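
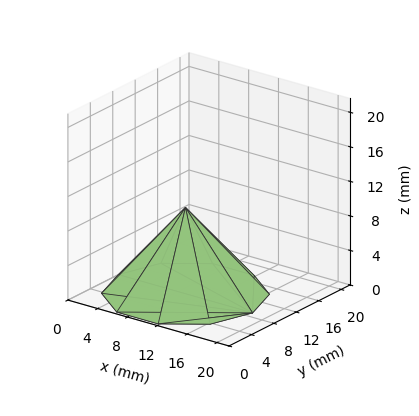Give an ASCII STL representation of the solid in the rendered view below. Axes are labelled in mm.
Reading the render: the shape is a regular 10-sided pyramid, base circumscribed radius ≈ 9 mm, apex at z ≈ 10 mm (dimensions read to the nearest mm from the axis ticks). For the STL, each face is triangulated and given an outward normal.

solid part
  facet normal 0.0000 0.0000 -1.0000
    outer loop
      vertex 11.78 17.56 0.00
      vertex 16.28 14.29 0.00
      vertex 18.00 9.00 0.00
    endloop
  endfacet
  facet normal 0.0000 0.0000 -1.0000
    outer loop
      vertex 6.22 17.56 0.00
      vertex 11.78 17.56 0.00
      vertex 18.00 9.00 0.00
    endloop
  endfacet
  facet normal 0.0000 0.0000 -1.0000
    outer loop
      vertex 1.72 14.29 0.00
      vertex 6.22 17.56 0.00
      vertex 18.00 9.00 0.00
    endloop
  endfacet
  facet normal 0.0000 0.0000 -1.0000
    outer loop
      vertex 0.00 9.00 0.00
      vertex 1.72 14.29 0.00
      vertex 18.00 9.00 0.00
    endloop
  endfacet
  facet normal 0.0000 0.0000 -1.0000
    outer loop
      vertex 1.72 3.71 0.00
      vertex 0.00 9.00 0.00
      vertex 18.00 9.00 0.00
    endloop
  endfacet
  facet normal 0.0000 0.0000 -1.0000
    outer loop
      vertex 6.22 0.44 0.00
      vertex 1.72 3.71 0.00
      vertex 18.00 9.00 0.00
    endloop
  endfacet
  facet normal 0.0000 0.0000 -1.0000
    outer loop
      vertex 11.78 0.44 0.00
      vertex 6.22 0.44 0.00
      vertex 18.00 9.00 0.00
    endloop
  endfacet
  facet normal 0.0000 0.0000 -1.0000
    outer loop
      vertex 16.28 3.71 0.00
      vertex 11.78 0.44 0.00
      vertex 18.00 9.00 0.00
    endloop
  endfacet
  facet normal 0.7225 0.2349 0.6502
    outer loop
      vertex 18.00 9.00 0.00
      vertex 16.28 14.29 0.00
      vertex 9.00 9.00 10.00
    endloop
  endfacet
  facet normal 0.4466 0.6146 0.6502
    outer loop
      vertex 16.28 14.29 0.00
      vertex 11.78 17.56 0.00
      vertex 9.00 9.00 10.00
    endloop
  endfacet
  facet normal 0.0000 0.7597 0.6503
    outer loop
      vertex 11.78 17.56 0.00
      vertex 6.22 17.56 0.00
      vertex 9.00 9.00 10.00
    endloop
  endfacet
  facet normal -0.4466 0.6146 0.6502
    outer loop
      vertex 6.22 17.56 0.00
      vertex 1.72 14.29 0.00
      vertex 9.00 9.00 10.00
    endloop
  endfacet
  facet normal -0.7225 0.2349 0.6502
    outer loop
      vertex 1.72 14.29 0.00
      vertex 0.00 9.00 0.00
      vertex 9.00 9.00 10.00
    endloop
  endfacet
  facet normal -0.7225 -0.2349 0.6502
    outer loop
      vertex 0.00 9.00 0.00
      vertex 1.72 3.71 0.00
      vertex 9.00 9.00 10.00
    endloop
  endfacet
  facet normal -0.4466 -0.6146 0.6502
    outer loop
      vertex 1.72 3.71 0.00
      vertex 6.22 0.44 0.00
      vertex 9.00 9.00 10.00
    endloop
  endfacet
  facet normal 0.0000 -0.7597 0.6503
    outer loop
      vertex 6.22 0.44 0.00
      vertex 11.78 0.44 0.00
      vertex 9.00 9.00 10.00
    endloop
  endfacet
  facet normal 0.4466 -0.6146 0.6502
    outer loop
      vertex 11.78 0.44 0.00
      vertex 16.28 3.71 0.00
      vertex 9.00 9.00 10.00
    endloop
  endfacet
  facet normal 0.7225 -0.2349 0.6502
    outer loop
      vertex 16.28 3.71 0.00
      vertex 18.00 9.00 0.00
      vertex 9.00 9.00 10.00
    endloop
  endfacet
endsolid part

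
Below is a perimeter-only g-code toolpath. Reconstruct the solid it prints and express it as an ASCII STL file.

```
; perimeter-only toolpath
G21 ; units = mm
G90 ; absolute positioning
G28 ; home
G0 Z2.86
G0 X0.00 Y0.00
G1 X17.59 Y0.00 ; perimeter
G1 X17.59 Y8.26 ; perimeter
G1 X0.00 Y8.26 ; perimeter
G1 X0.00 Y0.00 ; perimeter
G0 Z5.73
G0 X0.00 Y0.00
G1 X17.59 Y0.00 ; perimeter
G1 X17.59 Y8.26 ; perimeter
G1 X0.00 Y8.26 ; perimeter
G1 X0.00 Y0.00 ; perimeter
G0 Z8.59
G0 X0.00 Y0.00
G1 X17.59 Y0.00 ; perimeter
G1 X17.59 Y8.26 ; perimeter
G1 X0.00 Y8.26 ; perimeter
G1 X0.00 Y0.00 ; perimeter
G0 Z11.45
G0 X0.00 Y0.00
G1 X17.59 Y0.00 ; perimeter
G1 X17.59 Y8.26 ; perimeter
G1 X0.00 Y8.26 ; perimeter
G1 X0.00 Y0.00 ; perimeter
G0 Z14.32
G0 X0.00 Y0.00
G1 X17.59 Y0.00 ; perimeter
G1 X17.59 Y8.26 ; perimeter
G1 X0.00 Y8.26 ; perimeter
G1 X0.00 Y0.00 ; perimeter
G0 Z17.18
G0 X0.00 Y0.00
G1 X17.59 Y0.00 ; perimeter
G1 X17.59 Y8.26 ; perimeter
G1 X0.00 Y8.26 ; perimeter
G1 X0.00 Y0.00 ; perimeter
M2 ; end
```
solid part
  facet normal 0.0000 0.0000 -1.0000
    outer loop
      vertex 17.59 8.26 0.00
      vertex 17.59 0.00 0.00
      vertex 0.00 0.00 0.00
    endloop
  endfacet
  facet normal 0.0000 0.0000 -1.0000
    outer loop
      vertex 0.00 8.26 0.00
      vertex 17.59 8.26 0.00
      vertex 0.00 0.00 0.00
    endloop
  endfacet
  facet normal 0.0000 0.0000 1.0000
    outer loop
      vertex 0.00 0.00 17.18
      vertex 17.59 0.00 17.18
      vertex 17.59 8.26 17.18
    endloop
  endfacet
  facet normal 0.0000 0.0000 1.0000
    outer loop
      vertex 0.00 0.00 17.18
      vertex 17.59 8.26 17.18
      vertex 0.00 8.26 17.18
    endloop
  endfacet
  facet normal 0.0000 -1.0000 0.0000
    outer loop
      vertex 0.00 0.00 0.00
      vertex 17.59 0.00 0.00
      vertex 17.59 0.00 17.18
    endloop
  endfacet
  facet normal 0.0000 -1.0000 0.0000
    outer loop
      vertex 0.00 0.00 0.00
      vertex 17.59 0.00 17.18
      vertex 0.00 0.00 17.18
    endloop
  endfacet
  facet normal 0.0000 1.0000 0.0000
    outer loop
      vertex 17.59 8.26 17.18
      vertex 17.59 8.26 0.00
      vertex 0.00 8.26 0.00
    endloop
  endfacet
  facet normal 0.0000 1.0000 0.0000
    outer loop
      vertex 0.00 8.26 17.18
      vertex 17.59 8.26 17.18
      vertex 0.00 8.26 0.00
    endloop
  endfacet
  facet normal -1.0000 0.0000 0.0000
    outer loop
      vertex 0.00 8.26 17.18
      vertex 0.00 8.26 0.00
      vertex 0.00 0.00 0.00
    endloop
  endfacet
  facet normal -1.0000 0.0000 0.0000
    outer loop
      vertex 0.00 0.00 17.18
      vertex 0.00 8.26 17.18
      vertex 0.00 0.00 0.00
    endloop
  endfacet
  facet normal 1.0000 0.0000 0.0000
    outer loop
      vertex 17.59 0.00 0.00
      vertex 17.59 8.26 0.00
      vertex 17.59 8.26 17.18
    endloop
  endfacet
  facet normal 1.0000 0.0000 0.0000
    outer loop
      vertex 17.59 0.00 0.00
      vertex 17.59 8.26 17.18
      vertex 17.59 0.00 17.18
    endloop
  endfacet
endsolid part

The G0 Z moves step by Δz≈2.86 mm. Every layer's G1 loop is the same polygon, so the solid is a straight extrusion of it from z=0 to z≈17.2. Closing with flat bottom and top caps and triangulating gives 12 facets — a rectangular box, roughly 17.6 × 8.26 mm footprint and 17.2 mm tall.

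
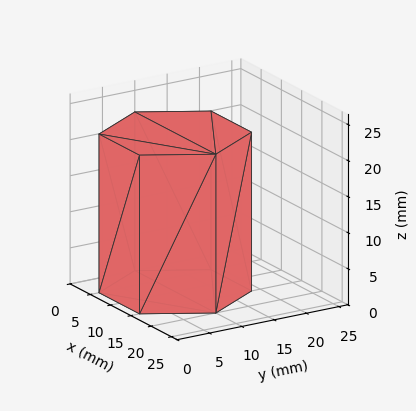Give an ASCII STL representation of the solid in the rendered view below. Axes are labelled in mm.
Reading the render: the shape is a regular 6-sided prism (a cylinder approximated with 6 flat sides), circumscribed radius ≈ 10 mm, height ≈ 22 mm (dimensions read to the nearest mm from the axis ticks). For the STL, each face is triangulated and given an outward normal.

solid part
  facet normal 0.0000 0.0000 -1.0000
    outer loop
      vertex 5.000 18.660 0.000
      vertex 15.000 18.660 0.000
      vertex 20.000 10.000 0.000
    endloop
  endfacet
  facet normal 0.0000 0.0000 -1.0000
    outer loop
      vertex 0.000 10.000 0.000
      vertex 5.000 18.660 0.000
      vertex 20.000 10.000 0.000
    endloop
  endfacet
  facet normal 0.0000 0.0000 -1.0000
    outer loop
      vertex 5.000 1.340 0.000
      vertex 0.000 10.000 0.000
      vertex 20.000 10.000 0.000
    endloop
  endfacet
  facet normal 0.0000 0.0000 -1.0000
    outer loop
      vertex 15.000 1.340 0.000
      vertex 5.000 1.340 0.000
      vertex 20.000 10.000 0.000
    endloop
  endfacet
  facet normal 0.0000 0.0000 1.0000
    outer loop
      vertex 20.000 10.000 22.000
      vertex 15.000 18.660 22.000
      vertex 5.000 18.660 22.000
    endloop
  endfacet
  facet normal 0.0000 0.0000 1.0000
    outer loop
      vertex 20.000 10.000 22.000
      vertex 5.000 18.660 22.000
      vertex 0.000 10.000 22.000
    endloop
  endfacet
  facet normal 0.0000 0.0000 1.0000
    outer loop
      vertex 20.000 10.000 22.000
      vertex 0.000 10.000 22.000
      vertex 5.000 1.340 22.000
    endloop
  endfacet
  facet normal 0.0000 0.0000 1.0000
    outer loop
      vertex 20.000 10.000 22.000
      vertex 5.000 1.340 22.000
      vertex 15.000 1.340 22.000
    endloop
  endfacet
  facet normal 0.8660 0.5000 0.0000
    outer loop
      vertex 20.000 10.000 0.000
      vertex 15.000 18.660 0.000
      vertex 15.000 18.660 22.000
    endloop
  endfacet
  facet normal 0.8660 0.5000 0.0000
    outer loop
      vertex 20.000 10.000 0.000
      vertex 15.000 18.660 22.000
      vertex 20.000 10.000 22.000
    endloop
  endfacet
  facet normal 0.0000 1.0000 0.0000
    outer loop
      vertex 15.000 18.660 0.000
      vertex 5.000 18.660 0.000
      vertex 5.000 18.660 22.000
    endloop
  endfacet
  facet normal 0.0000 1.0000 0.0000
    outer loop
      vertex 15.000 18.660 0.000
      vertex 5.000 18.660 22.000
      vertex 15.000 18.660 22.000
    endloop
  endfacet
  facet normal -0.8660 0.5000 0.0000
    outer loop
      vertex 5.000 18.660 0.000
      vertex 0.000 10.000 0.000
      vertex 0.000 10.000 22.000
    endloop
  endfacet
  facet normal -0.8660 0.5000 0.0000
    outer loop
      vertex 5.000 18.660 0.000
      vertex 0.000 10.000 22.000
      vertex 5.000 18.660 22.000
    endloop
  endfacet
  facet normal -0.8660 -0.5000 0.0000
    outer loop
      vertex 0.000 10.000 0.000
      vertex 5.000 1.340 0.000
      vertex 5.000 1.340 22.000
    endloop
  endfacet
  facet normal -0.8660 -0.5000 0.0000
    outer loop
      vertex 0.000 10.000 0.000
      vertex 5.000 1.340 22.000
      vertex 0.000 10.000 22.000
    endloop
  endfacet
  facet normal 0.0000 -1.0000 0.0000
    outer loop
      vertex 5.000 1.340 0.000
      vertex 15.000 1.340 0.000
      vertex 15.000 1.340 22.000
    endloop
  endfacet
  facet normal 0.0000 -1.0000 0.0000
    outer loop
      vertex 5.000 1.340 0.000
      vertex 15.000 1.340 22.000
      vertex 5.000 1.340 22.000
    endloop
  endfacet
  facet normal 0.8660 -0.5000 0.0000
    outer loop
      vertex 15.000 1.340 0.000
      vertex 20.000 10.000 0.000
      vertex 20.000 10.000 22.000
    endloop
  endfacet
  facet normal 0.8660 -0.5000 0.0000
    outer loop
      vertex 15.000 1.340 0.000
      vertex 20.000 10.000 22.000
      vertex 15.000 1.340 22.000
    endloop
  endfacet
endsolid part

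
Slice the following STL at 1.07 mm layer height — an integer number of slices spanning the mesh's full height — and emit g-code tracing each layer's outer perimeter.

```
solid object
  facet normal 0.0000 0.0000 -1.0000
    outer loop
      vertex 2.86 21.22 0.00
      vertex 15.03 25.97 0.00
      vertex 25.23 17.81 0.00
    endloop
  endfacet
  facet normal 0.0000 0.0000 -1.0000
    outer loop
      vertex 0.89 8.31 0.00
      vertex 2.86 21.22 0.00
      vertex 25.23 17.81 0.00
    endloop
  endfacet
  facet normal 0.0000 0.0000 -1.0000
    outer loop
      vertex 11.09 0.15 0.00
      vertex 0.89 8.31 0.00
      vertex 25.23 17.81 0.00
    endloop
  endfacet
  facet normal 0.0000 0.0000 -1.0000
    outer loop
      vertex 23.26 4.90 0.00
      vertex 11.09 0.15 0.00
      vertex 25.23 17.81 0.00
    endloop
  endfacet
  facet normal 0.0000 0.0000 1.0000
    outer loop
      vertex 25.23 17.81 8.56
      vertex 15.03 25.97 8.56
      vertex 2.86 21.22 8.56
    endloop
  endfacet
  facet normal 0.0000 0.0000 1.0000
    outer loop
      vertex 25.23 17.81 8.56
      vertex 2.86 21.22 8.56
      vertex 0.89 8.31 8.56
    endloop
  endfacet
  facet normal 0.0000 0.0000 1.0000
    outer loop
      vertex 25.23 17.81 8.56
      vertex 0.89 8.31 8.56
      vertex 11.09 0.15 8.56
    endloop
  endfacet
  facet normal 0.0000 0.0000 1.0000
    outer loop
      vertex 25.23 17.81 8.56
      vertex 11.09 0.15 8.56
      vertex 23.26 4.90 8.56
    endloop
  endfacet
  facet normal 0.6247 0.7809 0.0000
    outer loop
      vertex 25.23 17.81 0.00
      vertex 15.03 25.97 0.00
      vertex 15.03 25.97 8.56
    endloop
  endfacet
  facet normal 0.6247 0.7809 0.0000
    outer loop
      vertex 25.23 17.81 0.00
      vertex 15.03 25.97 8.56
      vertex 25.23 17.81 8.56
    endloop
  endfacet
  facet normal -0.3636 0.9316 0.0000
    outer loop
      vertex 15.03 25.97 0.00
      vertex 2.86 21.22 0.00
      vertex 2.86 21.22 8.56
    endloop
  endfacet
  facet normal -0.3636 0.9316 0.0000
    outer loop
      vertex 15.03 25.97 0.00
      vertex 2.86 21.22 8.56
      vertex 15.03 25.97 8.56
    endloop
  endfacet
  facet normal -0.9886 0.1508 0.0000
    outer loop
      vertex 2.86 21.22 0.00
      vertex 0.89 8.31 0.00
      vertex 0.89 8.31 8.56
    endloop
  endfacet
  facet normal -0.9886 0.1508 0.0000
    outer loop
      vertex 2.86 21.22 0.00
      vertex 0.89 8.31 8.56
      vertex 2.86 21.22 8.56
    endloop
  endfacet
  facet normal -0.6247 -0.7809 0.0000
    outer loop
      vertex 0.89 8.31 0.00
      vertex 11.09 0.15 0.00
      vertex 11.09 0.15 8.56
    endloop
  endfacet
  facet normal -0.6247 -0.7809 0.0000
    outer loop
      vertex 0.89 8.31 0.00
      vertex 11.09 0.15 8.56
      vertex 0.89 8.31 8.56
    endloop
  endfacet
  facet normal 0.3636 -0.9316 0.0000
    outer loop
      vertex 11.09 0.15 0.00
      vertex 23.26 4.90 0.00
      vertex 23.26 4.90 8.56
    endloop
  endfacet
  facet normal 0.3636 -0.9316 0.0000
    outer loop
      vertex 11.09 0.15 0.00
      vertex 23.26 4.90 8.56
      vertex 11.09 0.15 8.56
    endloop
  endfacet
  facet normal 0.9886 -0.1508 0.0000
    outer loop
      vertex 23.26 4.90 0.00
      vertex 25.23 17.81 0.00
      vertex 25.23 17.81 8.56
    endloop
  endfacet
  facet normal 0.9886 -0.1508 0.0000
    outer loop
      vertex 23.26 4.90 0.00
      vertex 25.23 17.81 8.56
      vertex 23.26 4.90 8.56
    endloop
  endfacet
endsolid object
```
; perimeter-only toolpath
G21 ; units = mm
G90 ; absolute positioning
G28 ; home
; layer 1
G0 Z1.07
G0 X25.23 Y17.81
G1 X15.03 Y25.97
G1 X2.86 Y21.22
G1 X0.89 Y8.31
G1 X11.09 Y0.15
G1 X23.26 Y4.90
G1 X25.23 Y17.81
; layer 2
G0 Z2.14
G0 X25.23 Y17.81
G1 X15.03 Y25.97
G1 X2.86 Y21.22
G1 X0.89 Y8.31
G1 X11.09 Y0.15
G1 X23.26 Y4.90
G1 X25.23 Y17.81
; layer 3
G0 Z3.21
G0 X25.23 Y17.81
G1 X15.03 Y25.97
G1 X2.86 Y21.22
G1 X0.89 Y8.31
G1 X11.09 Y0.15
G1 X23.26 Y4.90
G1 X25.23 Y17.81
; layer 4
G0 Z4.28
G0 X25.23 Y17.81
G1 X15.03 Y25.97
G1 X2.86 Y21.22
G1 X0.89 Y8.31
G1 X11.09 Y0.15
G1 X23.26 Y4.90
G1 X25.23 Y17.81
; layer 5
G0 Z5.35
G0 X25.23 Y17.81
G1 X15.03 Y25.97
G1 X2.86 Y21.22
G1 X0.89 Y8.31
G1 X11.09 Y0.15
G1 X23.26 Y4.90
G1 X25.23 Y17.81
; layer 6
G0 Z6.42
G0 X25.23 Y17.81
G1 X15.03 Y25.97
G1 X2.86 Y21.22
G1 X0.89 Y8.31
G1 X11.09 Y0.15
G1 X23.26 Y4.90
G1 X25.23 Y17.81
; layer 7
G0 Z7.49
G0 X25.23 Y17.81
G1 X15.03 Y25.97
G1 X2.86 Y21.22
G1 X0.89 Y8.31
G1 X11.09 Y0.15
G1 X23.26 Y4.90
G1 X25.23 Y17.81
; layer 8
G0 Z8.56
G0 X25.23 Y17.81
G1 X15.03 Y25.97
G1 X2.86 Y21.22
G1 X0.89 Y8.31
G1 X11.09 Y0.15
G1 X23.26 Y4.90
G1 X25.23 Y17.81
M2 ; end

The solid is a regular 6-sided prism (a cylinder approximated with 6 flat sides), circumscribed radius ≈ 13.1 mm, height ≈ 8.56 mm. Slicing at Δz = 1.07 mm — 8 equal slices spanning the solid's height, so layer i sits at z = i·h/8 — gives 8 non-empty perimeters. Each is a 6-segment closed polygon; G0 lifts to the layer z and rapids to the start vertex, then G1 traces the edges.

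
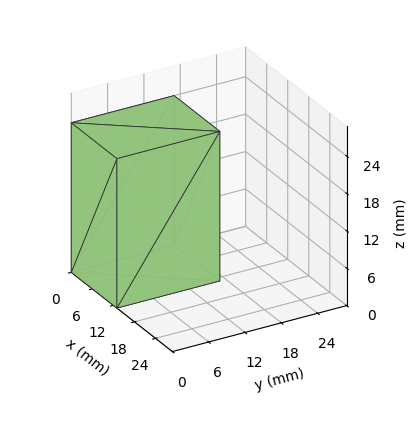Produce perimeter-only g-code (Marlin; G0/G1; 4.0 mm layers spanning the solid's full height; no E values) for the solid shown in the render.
Reading the render: the shape is a rectangular box, roughly 13 × 17 mm footprint and 24 mm tall (dimensions read to the nearest mm from the axis ticks). For the g-code, the solid's height is divided into equal slices at the stated Δz and each level perimeter traced with G1 moves after a G0 lift.

; perimeter-only toolpath
G21 ; units = mm
G90 ; absolute positioning
G28 ; home
; layer 1
G0 Z4.0
G0 X0.0 Y0.0
G1 X13.0 Y0.0
G1 X13.0 Y17.0
G1 X0.0 Y17.0
G1 X0.0 Y0.0
; layer 2
G0 Z8.0
G0 X0.0 Y0.0
G1 X13.0 Y0.0
G1 X13.0 Y17.0
G1 X0.0 Y17.0
G1 X0.0 Y0.0
; layer 3
G0 Z12.0
G0 X0.0 Y0.0
G1 X13.0 Y0.0
G1 X13.0 Y17.0
G1 X0.0 Y17.0
G1 X0.0 Y0.0
; layer 4
G0 Z16.0
G0 X0.0 Y0.0
G1 X13.0 Y0.0
G1 X13.0 Y17.0
G1 X0.0 Y17.0
G1 X0.0 Y0.0
; layer 5
G0 Z20.0
G0 X0.0 Y0.0
G1 X13.0 Y0.0
G1 X13.0 Y17.0
G1 X0.0 Y17.0
G1 X0.0 Y0.0
; layer 6
G0 Z24.0
G0 X0.0 Y0.0
G1 X13.0 Y0.0
G1 X13.0 Y17.0
G1 X0.0 Y17.0
G1 X0.0 Y0.0
M2 ; end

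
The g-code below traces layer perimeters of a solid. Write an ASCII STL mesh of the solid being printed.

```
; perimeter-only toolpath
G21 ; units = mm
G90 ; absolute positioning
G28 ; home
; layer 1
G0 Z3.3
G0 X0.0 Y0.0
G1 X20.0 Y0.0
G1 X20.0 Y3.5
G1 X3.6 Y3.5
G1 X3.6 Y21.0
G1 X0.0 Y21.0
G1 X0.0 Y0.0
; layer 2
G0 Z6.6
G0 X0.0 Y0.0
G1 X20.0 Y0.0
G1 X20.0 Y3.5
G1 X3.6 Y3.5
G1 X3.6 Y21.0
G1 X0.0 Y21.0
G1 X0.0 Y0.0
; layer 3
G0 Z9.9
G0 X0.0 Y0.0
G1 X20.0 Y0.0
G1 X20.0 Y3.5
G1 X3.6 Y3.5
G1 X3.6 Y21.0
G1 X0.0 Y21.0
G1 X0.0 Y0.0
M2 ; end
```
solid part
  facet normal 0.0000 0.0000 -1.0000
    outer loop
      vertex 20.0 3.5 0.0
      vertex 20.0 0.0 0.0
      vertex 0.0 0.0 0.0
    endloop
  endfacet
  facet normal 0.0000 0.0000 -1.0000
    outer loop
      vertex 3.6 3.5 0.0
      vertex 20.0 3.5 0.0
      vertex 0.0 0.0 0.0
    endloop
  endfacet
  facet normal 0.0000 0.0000 -1.0000
    outer loop
      vertex 3.6 21.0 0.0
      vertex 3.6 3.5 0.0
      vertex 0.0 0.0 0.0
    endloop
  endfacet
  facet normal 0.0000 0.0000 -1.0000
    outer loop
      vertex 0.0 21.0 0.0
      vertex 3.6 21.0 0.0
      vertex 0.0 0.0 0.0
    endloop
  endfacet
  facet normal 0.0000 0.0000 1.0000
    outer loop
      vertex 0.0 0.0 9.9
      vertex 20.0 0.0 9.9
      vertex 20.0 3.5 9.9
    endloop
  endfacet
  facet normal 0.0000 0.0000 1.0000
    outer loop
      vertex 0.0 0.0 9.9
      vertex 20.0 3.5 9.9
      vertex 3.6 3.5 9.9
    endloop
  endfacet
  facet normal 0.0000 0.0000 1.0000
    outer loop
      vertex 0.0 0.0 9.9
      vertex 3.6 3.5 9.9
      vertex 3.6 21.0 9.9
    endloop
  endfacet
  facet normal 0.0000 0.0000 1.0000
    outer loop
      vertex 0.0 0.0 9.9
      vertex 3.6 21.0 9.9
      vertex 0.0 21.0 9.9
    endloop
  endfacet
  facet normal 0.0000 -1.0000 0.0000
    outer loop
      vertex 0.0 0.0 0.0
      vertex 20.0 0.0 0.0
      vertex 20.0 0.0 9.9
    endloop
  endfacet
  facet normal 0.0000 -1.0000 0.0000
    outer loop
      vertex 0.0 0.0 0.0
      vertex 20.0 0.0 9.9
      vertex 0.0 0.0 9.9
    endloop
  endfacet
  facet normal 1.0000 0.0000 0.0000
    outer loop
      vertex 20.0 0.0 0.0
      vertex 20.0 3.5 0.0
      vertex 20.0 3.5 9.9
    endloop
  endfacet
  facet normal 1.0000 0.0000 0.0000
    outer loop
      vertex 20.0 0.0 0.0
      vertex 20.0 3.5 9.9
      vertex 20.0 0.0 9.9
    endloop
  endfacet
  facet normal 0.0000 1.0000 0.0000
    outer loop
      vertex 20.0 3.5 0.0
      vertex 3.6 3.5 0.0
      vertex 3.6 3.5 9.9
    endloop
  endfacet
  facet normal 0.0000 1.0000 0.0000
    outer loop
      vertex 20.0 3.5 0.0
      vertex 3.6 3.5 9.9
      vertex 20.0 3.5 9.9
    endloop
  endfacet
  facet normal 1.0000 0.0000 0.0000
    outer loop
      vertex 3.6 3.5 0.0
      vertex 3.6 21.0 0.0
      vertex 3.6 21.0 9.9
    endloop
  endfacet
  facet normal 1.0000 0.0000 0.0000
    outer loop
      vertex 3.6 3.5 0.0
      vertex 3.6 21.0 9.9
      vertex 3.6 3.5 9.9
    endloop
  endfacet
  facet normal 0.0000 1.0000 0.0000
    outer loop
      vertex 3.6 21.0 0.0
      vertex 0.0 21.0 0.0
      vertex 0.0 21.0 9.9
    endloop
  endfacet
  facet normal 0.0000 1.0000 0.0000
    outer loop
      vertex 3.6 21.0 0.0
      vertex 0.0 21.0 9.9
      vertex 3.6 21.0 9.9
    endloop
  endfacet
  facet normal -1.0000 0.0000 0.0000
    outer loop
      vertex 0.0 21.0 0.0
      vertex 0.0 0.0 0.0
      vertex 0.0 0.0 9.9
    endloop
  endfacet
  facet normal -1.0000 0.0000 0.0000
    outer loop
      vertex 0.0 21.0 0.0
      vertex 0.0 0.0 9.9
      vertex 0.0 21.0 9.9
    endloop
  endfacet
endsolid part

The G0 Z moves step by Δz≈3.3 mm. Every layer's G1 loop is the same polygon, so the solid is a straight extrusion of it from z=0 to z≈9.9. Closing with flat bottom and top caps and triangulating gives 20 facets — an L-shaped prism: outer 20 × 21 mm, arm thicknesses ≈ 3.5 mm (horizontal) and 3.6 mm (vertical), extruded 9.9 mm in z.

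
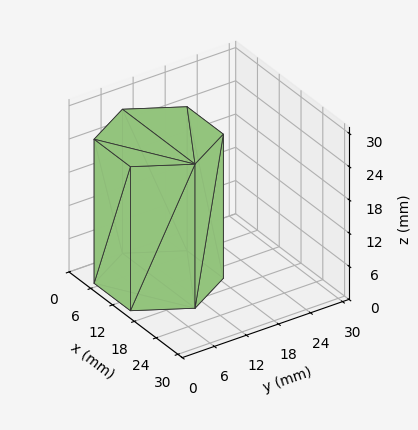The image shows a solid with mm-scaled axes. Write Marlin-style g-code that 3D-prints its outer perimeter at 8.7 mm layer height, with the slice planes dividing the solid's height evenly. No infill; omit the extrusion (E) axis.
Reading the render: the shape is a regular 6-sided prism (a cylinder approximated with 6 flat sides), circumscribed radius ≈ 10 mm, height ≈ 26 mm (dimensions read to the nearest mm from the axis ticks). For the g-code, the solid's height is divided into equal slices at the stated Δz and each level perimeter traced with G1 moves after a G0 lift.

; perimeter-only toolpath
G21 ; units = mm
G90 ; absolute positioning
G28 ; home
; layer 1
G0 Z8.7
G0 X20.0 Y10.0
G1 X15.0 Y18.7
G1 X5.0 Y18.7
G1 X0.0 Y10.0
G1 X5.0 Y1.3
G1 X15.0 Y1.3
G1 X20.0 Y10.0
; layer 2
G0 Z17.3
G0 X20.0 Y10.0
G1 X15.0 Y18.7
G1 X5.0 Y18.7
G1 X0.0 Y10.0
G1 X5.0 Y1.3
G1 X15.0 Y1.3
G1 X20.0 Y10.0
; layer 3
G0 Z26.0
G0 X20.0 Y10.0
G1 X15.0 Y18.7
G1 X5.0 Y18.7
G1 X0.0 Y10.0
G1 X5.0 Y1.3
G1 X15.0 Y1.3
G1 X20.0 Y10.0
M2 ; end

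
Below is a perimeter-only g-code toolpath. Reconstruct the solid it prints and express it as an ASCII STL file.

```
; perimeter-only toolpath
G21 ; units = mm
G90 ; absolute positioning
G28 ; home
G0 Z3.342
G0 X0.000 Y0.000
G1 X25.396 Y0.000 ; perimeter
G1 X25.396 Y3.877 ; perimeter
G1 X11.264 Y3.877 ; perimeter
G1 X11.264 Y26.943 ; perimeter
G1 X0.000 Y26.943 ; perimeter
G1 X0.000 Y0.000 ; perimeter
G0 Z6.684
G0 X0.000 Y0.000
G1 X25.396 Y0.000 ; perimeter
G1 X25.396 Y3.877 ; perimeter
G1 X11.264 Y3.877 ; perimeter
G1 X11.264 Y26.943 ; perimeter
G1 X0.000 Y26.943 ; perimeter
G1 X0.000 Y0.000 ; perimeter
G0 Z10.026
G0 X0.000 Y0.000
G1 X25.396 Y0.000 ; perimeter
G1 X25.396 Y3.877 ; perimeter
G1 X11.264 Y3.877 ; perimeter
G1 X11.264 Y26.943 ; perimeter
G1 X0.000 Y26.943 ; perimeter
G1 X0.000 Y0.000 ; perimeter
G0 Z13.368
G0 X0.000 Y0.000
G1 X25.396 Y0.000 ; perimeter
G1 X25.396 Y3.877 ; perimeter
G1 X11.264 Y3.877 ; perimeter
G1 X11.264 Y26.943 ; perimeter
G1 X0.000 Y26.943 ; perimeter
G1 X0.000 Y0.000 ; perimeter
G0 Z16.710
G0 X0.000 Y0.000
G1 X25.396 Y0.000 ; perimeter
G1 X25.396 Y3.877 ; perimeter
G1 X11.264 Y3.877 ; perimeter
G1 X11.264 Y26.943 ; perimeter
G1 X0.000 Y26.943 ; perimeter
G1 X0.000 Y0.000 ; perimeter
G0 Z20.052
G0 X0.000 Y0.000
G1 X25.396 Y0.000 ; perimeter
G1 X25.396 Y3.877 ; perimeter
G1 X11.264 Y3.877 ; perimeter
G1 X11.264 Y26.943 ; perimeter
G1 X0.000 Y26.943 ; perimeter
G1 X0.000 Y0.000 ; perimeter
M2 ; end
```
solid part
  facet normal 0.0000 0.0000 -1.0000
    outer loop
      vertex 25.396 3.877 0.000
      vertex 25.396 0.000 0.000
      vertex 0.000 0.000 0.000
    endloop
  endfacet
  facet normal 0.0000 0.0000 -1.0000
    outer loop
      vertex 11.264 3.877 0.000
      vertex 25.396 3.877 0.000
      vertex 0.000 0.000 0.000
    endloop
  endfacet
  facet normal 0.0000 0.0000 -1.0000
    outer loop
      vertex 11.264 26.943 0.000
      vertex 11.264 3.877 0.000
      vertex 0.000 0.000 0.000
    endloop
  endfacet
  facet normal 0.0000 0.0000 -1.0000
    outer loop
      vertex 0.000 26.943 0.000
      vertex 11.264 26.943 0.000
      vertex 0.000 0.000 0.000
    endloop
  endfacet
  facet normal 0.0000 0.0000 1.0000
    outer loop
      vertex 0.000 0.000 20.052
      vertex 25.396 0.000 20.052
      vertex 25.396 3.877 20.052
    endloop
  endfacet
  facet normal 0.0000 0.0000 1.0000
    outer loop
      vertex 0.000 0.000 20.052
      vertex 25.396 3.877 20.052
      vertex 11.264 3.877 20.052
    endloop
  endfacet
  facet normal 0.0000 0.0000 1.0000
    outer loop
      vertex 0.000 0.000 20.052
      vertex 11.264 3.877 20.052
      vertex 11.264 26.943 20.052
    endloop
  endfacet
  facet normal 0.0000 0.0000 1.0000
    outer loop
      vertex 0.000 0.000 20.052
      vertex 11.264 26.943 20.052
      vertex 0.000 26.943 20.052
    endloop
  endfacet
  facet normal 0.0000 -1.0000 0.0000
    outer loop
      vertex 0.000 0.000 0.000
      vertex 25.396 0.000 0.000
      vertex 25.396 0.000 20.052
    endloop
  endfacet
  facet normal 0.0000 -1.0000 0.0000
    outer loop
      vertex 0.000 0.000 0.000
      vertex 25.396 0.000 20.052
      vertex 0.000 0.000 20.052
    endloop
  endfacet
  facet normal 1.0000 0.0000 0.0000
    outer loop
      vertex 25.396 0.000 0.000
      vertex 25.396 3.877 0.000
      vertex 25.396 3.877 20.052
    endloop
  endfacet
  facet normal 1.0000 0.0000 0.0000
    outer loop
      vertex 25.396 0.000 0.000
      vertex 25.396 3.877 20.052
      vertex 25.396 0.000 20.052
    endloop
  endfacet
  facet normal 0.0000 1.0000 0.0000
    outer loop
      vertex 25.396 3.877 0.000
      vertex 11.264 3.877 0.000
      vertex 11.264 3.877 20.052
    endloop
  endfacet
  facet normal 0.0000 1.0000 0.0000
    outer loop
      vertex 25.396 3.877 0.000
      vertex 11.264 3.877 20.052
      vertex 25.396 3.877 20.052
    endloop
  endfacet
  facet normal 1.0000 0.0000 0.0000
    outer loop
      vertex 11.264 3.877 0.000
      vertex 11.264 26.943 0.000
      vertex 11.264 26.943 20.052
    endloop
  endfacet
  facet normal 1.0000 0.0000 0.0000
    outer loop
      vertex 11.264 3.877 0.000
      vertex 11.264 26.943 20.052
      vertex 11.264 3.877 20.052
    endloop
  endfacet
  facet normal 0.0000 1.0000 0.0000
    outer loop
      vertex 11.264 26.943 0.000
      vertex 0.000 26.943 0.000
      vertex 0.000 26.943 20.052
    endloop
  endfacet
  facet normal 0.0000 1.0000 0.0000
    outer loop
      vertex 11.264 26.943 0.000
      vertex 0.000 26.943 20.052
      vertex 11.264 26.943 20.052
    endloop
  endfacet
  facet normal -1.0000 0.0000 0.0000
    outer loop
      vertex 0.000 26.943 0.000
      vertex 0.000 0.000 0.000
      vertex 0.000 0.000 20.052
    endloop
  endfacet
  facet normal -1.0000 0.0000 0.0000
    outer loop
      vertex 0.000 26.943 0.000
      vertex 0.000 0.000 20.052
      vertex 0.000 26.943 20.052
    endloop
  endfacet
endsolid part

The G0 Z moves step by Δz≈3.342 mm. Every layer's G1 loop is the same polygon, so the solid is a straight extrusion of it from z=0 to z≈20.1. Closing with flat bottom and top caps and triangulating gives 20 facets — an L-shaped prism: outer 25.4 × 26.9 mm, arm thicknesses ≈ 3.88 mm (horizontal) and 11.3 mm (vertical), extruded 20.1 mm in z.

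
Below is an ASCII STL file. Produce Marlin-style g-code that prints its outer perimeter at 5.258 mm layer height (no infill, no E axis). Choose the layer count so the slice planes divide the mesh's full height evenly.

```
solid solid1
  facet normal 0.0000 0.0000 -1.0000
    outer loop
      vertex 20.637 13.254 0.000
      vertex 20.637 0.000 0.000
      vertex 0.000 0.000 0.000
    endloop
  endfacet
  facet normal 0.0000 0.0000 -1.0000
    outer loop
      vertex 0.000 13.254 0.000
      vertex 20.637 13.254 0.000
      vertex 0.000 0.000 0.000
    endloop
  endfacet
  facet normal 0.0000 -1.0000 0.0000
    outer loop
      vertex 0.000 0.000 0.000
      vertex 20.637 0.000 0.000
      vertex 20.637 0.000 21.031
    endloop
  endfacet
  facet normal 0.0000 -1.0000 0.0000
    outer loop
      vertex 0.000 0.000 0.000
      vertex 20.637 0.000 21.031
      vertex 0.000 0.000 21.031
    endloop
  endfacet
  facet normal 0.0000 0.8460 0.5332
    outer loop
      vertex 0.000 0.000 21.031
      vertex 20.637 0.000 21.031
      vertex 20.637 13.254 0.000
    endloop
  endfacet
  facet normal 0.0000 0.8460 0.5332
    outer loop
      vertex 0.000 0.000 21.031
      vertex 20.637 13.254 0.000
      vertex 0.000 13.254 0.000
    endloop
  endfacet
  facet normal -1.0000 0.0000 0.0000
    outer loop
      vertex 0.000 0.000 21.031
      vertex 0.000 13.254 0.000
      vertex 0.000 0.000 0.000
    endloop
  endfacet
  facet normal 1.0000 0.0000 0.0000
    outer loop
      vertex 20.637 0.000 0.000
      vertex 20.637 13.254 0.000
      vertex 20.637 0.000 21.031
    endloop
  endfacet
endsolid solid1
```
; perimeter-only toolpath
G21 ; units = mm
G90 ; absolute positioning
G28 ; home
; layer 1
G0 Z5.258
G0 X0.000 Y0.000
G1 X20.637 Y0.000
G1 X20.637 Y9.941
G1 X0.000 Y9.941
G1 X0.000 Y0.000
; layer 2
G0 Z10.515
G0 X0.000 Y0.000
G1 X20.637 Y0.000
G1 X20.637 Y6.627
G1 X0.000 Y6.627
G1 X0.000 Y0.000
; layer 3
G0 Z15.773
G0 X0.000 Y0.000
G1 X20.637 Y0.000
G1 X20.637 Y3.313
G1 X0.000 Y3.313
G1 X0.000 Y0.000
M2 ; end

The solid is a wedge (ramp): 20.6 × 13.3 mm base, rising to 21 mm along the y=0 edge and sloping linearly to z=0 at y=13.3. Slicing at Δz = 5.258 mm — 4 equal slices spanning the solid's height, so layer i sits at z = i·h/4 — gives 3 non-empty perimeters. Each is a 4-segment closed polygon; G0 lifts to the layer z and rapids to the start vertex, then G1 traces the edges. The cross-section shrinks linearly with z (the slice at the apex is degenerate and omitted).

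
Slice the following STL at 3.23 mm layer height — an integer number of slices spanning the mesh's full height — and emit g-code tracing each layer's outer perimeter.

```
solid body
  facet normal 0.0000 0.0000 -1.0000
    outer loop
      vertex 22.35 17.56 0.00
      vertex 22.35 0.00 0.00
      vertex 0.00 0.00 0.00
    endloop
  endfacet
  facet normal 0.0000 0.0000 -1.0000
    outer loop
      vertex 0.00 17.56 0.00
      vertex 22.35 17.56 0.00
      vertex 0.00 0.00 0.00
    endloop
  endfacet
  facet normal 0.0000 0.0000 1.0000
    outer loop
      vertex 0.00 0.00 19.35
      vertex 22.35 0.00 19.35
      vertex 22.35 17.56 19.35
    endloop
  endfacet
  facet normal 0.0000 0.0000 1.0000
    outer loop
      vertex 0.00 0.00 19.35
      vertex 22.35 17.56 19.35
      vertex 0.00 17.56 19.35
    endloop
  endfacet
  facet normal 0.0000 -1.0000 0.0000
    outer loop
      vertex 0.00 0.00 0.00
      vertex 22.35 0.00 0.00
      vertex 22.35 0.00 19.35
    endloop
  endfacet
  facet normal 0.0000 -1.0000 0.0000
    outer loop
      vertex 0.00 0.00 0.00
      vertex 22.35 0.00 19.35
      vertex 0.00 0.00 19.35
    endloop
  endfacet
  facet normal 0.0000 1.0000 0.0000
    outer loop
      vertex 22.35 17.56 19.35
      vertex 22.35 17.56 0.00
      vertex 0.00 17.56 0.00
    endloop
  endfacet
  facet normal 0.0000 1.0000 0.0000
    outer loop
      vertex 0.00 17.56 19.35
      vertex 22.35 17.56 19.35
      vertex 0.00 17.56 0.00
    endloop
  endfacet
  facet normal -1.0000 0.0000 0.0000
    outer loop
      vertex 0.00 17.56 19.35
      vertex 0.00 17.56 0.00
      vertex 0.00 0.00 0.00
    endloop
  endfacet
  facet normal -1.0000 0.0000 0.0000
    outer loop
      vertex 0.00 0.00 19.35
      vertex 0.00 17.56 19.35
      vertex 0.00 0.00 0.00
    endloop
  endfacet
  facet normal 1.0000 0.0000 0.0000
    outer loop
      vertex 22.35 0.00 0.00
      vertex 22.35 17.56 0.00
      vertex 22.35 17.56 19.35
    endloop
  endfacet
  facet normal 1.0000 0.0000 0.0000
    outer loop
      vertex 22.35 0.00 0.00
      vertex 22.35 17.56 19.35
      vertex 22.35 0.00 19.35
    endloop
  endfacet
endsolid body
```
; perimeter-only toolpath
G21 ; units = mm
G90 ; absolute positioning
G28 ; home
; layer 1
G0 Z3.23
G0 X0.00 Y0.00
G1 X22.35 Y0.00
G1 X22.35 Y17.56
G1 X0.00 Y17.56
G1 X0.00 Y0.00
; layer 2
G0 Z6.45
G0 X0.00 Y0.00
G1 X22.35 Y0.00
G1 X22.35 Y17.56
G1 X0.00 Y17.56
G1 X0.00 Y0.00
; layer 3
G0 Z9.68
G0 X0.00 Y0.00
G1 X22.35 Y0.00
G1 X22.35 Y17.56
G1 X0.00 Y17.56
G1 X0.00 Y0.00
; layer 4
G0 Z12.90
G0 X0.00 Y0.00
G1 X22.35 Y0.00
G1 X22.35 Y17.56
G1 X0.00 Y17.56
G1 X0.00 Y0.00
; layer 5
G0 Z16.12
G0 X0.00 Y0.00
G1 X22.35 Y0.00
G1 X22.35 Y17.56
G1 X0.00 Y17.56
G1 X0.00 Y0.00
; layer 6
G0 Z19.35
G0 X0.00 Y0.00
G1 X22.35 Y0.00
G1 X22.35 Y17.56
G1 X0.00 Y17.56
G1 X0.00 Y0.00
M2 ; end

The solid is a rectangular box, roughly 22.4 × 17.6 mm footprint and 19.4 mm tall. Slicing at Δz = 3.23 mm — 6 equal slices spanning the solid's height, so layer i sits at z = i·h/6 — gives 6 non-empty perimeters. Each is a 4-segment closed polygon; G0 lifts to the layer z and rapids to the start vertex, then G1 traces the edges.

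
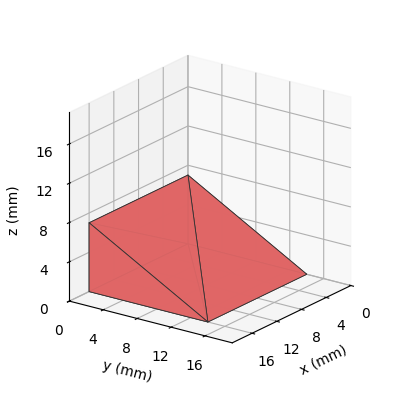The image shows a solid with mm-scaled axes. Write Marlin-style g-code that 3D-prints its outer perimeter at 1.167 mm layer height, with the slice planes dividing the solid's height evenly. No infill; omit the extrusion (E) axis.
Reading the render: the shape is a wedge (ramp): 16 × 14 mm base, rising to 7 mm along the y=0 edge and sloping linearly to z=0 at y=14 (dimensions read to the nearest mm from the axis ticks). For the g-code, the solid's height is divided into equal slices at the stated Δz and each level perimeter traced with G1 moves after a G0 lift.

; perimeter-only toolpath
G21 ; units = mm
G90 ; absolute positioning
G28 ; home
; layer 1
G0 Z1.167
G0 X0.000 Y0.000
G1 X16.000 Y0.000
G1 X16.000 Y11.667
G1 X0.000 Y11.667
G1 X0.000 Y0.000
; layer 2
G0 Z2.333
G0 X0.000 Y0.000
G1 X16.000 Y0.000
G1 X16.000 Y9.333
G1 X0.000 Y9.333
G1 X0.000 Y0.000
; layer 3
G0 Z3.500
G0 X0.000 Y0.000
G1 X16.000 Y0.000
G1 X16.000 Y7.000
G1 X0.000 Y7.000
G1 X0.000 Y0.000
; layer 4
G0 Z4.667
G0 X0.000 Y0.000
G1 X16.000 Y0.000
G1 X16.000 Y4.667
G1 X0.000 Y4.667
G1 X0.000 Y0.000
; layer 5
G0 Z5.833
G0 X0.000 Y0.000
G1 X16.000 Y0.000
G1 X16.000 Y2.333
G1 X0.000 Y2.333
G1 X0.000 Y0.000
M2 ; end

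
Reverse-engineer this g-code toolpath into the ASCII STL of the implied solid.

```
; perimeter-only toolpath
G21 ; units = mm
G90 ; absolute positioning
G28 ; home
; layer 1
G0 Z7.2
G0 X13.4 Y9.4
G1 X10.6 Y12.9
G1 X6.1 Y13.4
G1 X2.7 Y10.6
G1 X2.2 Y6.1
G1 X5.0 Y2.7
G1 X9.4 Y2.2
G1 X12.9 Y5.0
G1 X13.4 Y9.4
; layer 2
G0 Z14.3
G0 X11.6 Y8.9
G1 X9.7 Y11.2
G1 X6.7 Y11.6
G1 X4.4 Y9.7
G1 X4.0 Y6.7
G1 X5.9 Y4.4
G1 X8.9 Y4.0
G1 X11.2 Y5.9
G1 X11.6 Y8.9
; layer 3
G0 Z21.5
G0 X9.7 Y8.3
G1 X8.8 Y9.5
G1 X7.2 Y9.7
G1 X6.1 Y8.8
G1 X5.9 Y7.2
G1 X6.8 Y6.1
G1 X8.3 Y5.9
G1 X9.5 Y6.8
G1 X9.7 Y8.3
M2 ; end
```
solid part
  facet normal 0.0000 0.0000 -1.0000
    outer loop
      vertex 5.6 15.3 0.0
      vertex 11.6 14.6 0.0
      vertex 15.3 10.0 0.0
    endloop
  endfacet
  facet normal 0.0000 0.0000 -1.0000
    outer loop
      vertex 1.0 11.6 0.0
      vertex 5.6 15.3 0.0
      vertex 15.3 10.0 0.0
    endloop
  endfacet
  facet normal 0.0000 0.0000 -1.0000
    outer loop
      vertex 0.3 5.6 0.0
      vertex 1.0 11.6 0.0
      vertex 15.3 10.0 0.0
    endloop
  endfacet
  facet normal 0.0000 0.0000 -1.0000
    outer loop
      vertex 4.0 1.0 0.0
      vertex 0.3 5.6 0.0
      vertex 15.3 10.0 0.0
    endloop
  endfacet
  facet normal 0.0000 0.0000 -1.0000
    outer loop
      vertex 10.0 0.3 0.0
      vertex 4.0 1.0 0.0
      vertex 15.3 10.0 0.0
    endloop
  endfacet
  facet normal 0.0000 0.0000 -1.0000
    outer loop
      vertex 14.6 4.0 0.0
      vertex 10.0 0.3 0.0
      vertex 15.3 10.0 0.0
    endloop
  endfacet
  facet normal 0.7556 0.6078 0.2441
    outer loop
      vertex 15.3 10.0 0.0
      vertex 11.6 14.6 0.0
      vertex 7.8 7.8 28.7
    endloop
  endfacet
  facet normal 0.1124 0.9635 0.2432
    outer loop
      vertex 11.6 14.6 0.0
      vertex 5.6 15.3 0.0
      vertex 7.8 7.8 28.7
    endloop
  endfacet
  facet normal -0.6078 0.7556 0.2441
    outer loop
      vertex 5.6 15.3 0.0
      vertex 1.0 11.6 0.0
      vertex 7.8 7.8 28.7
    endloop
  endfacet
  facet normal -0.9635 0.1124 0.2432
    outer loop
      vertex 1.0 11.6 0.0
      vertex 0.3 5.6 0.0
      vertex 7.8 7.8 28.7
    endloop
  endfacet
  facet normal -0.7556 -0.6078 0.2441
    outer loop
      vertex 0.3 5.6 0.0
      vertex 4.0 1.0 0.0
      vertex 7.8 7.8 28.7
    endloop
  endfacet
  facet normal -0.1124 -0.9635 0.2432
    outer loop
      vertex 4.0 1.0 0.0
      vertex 10.0 0.3 0.0
      vertex 7.8 7.8 28.7
    endloop
  endfacet
  facet normal 0.6078 -0.7556 0.2441
    outer loop
      vertex 10.0 0.3 0.0
      vertex 14.6 4.0 0.0
      vertex 7.8 7.8 28.7
    endloop
  endfacet
  facet normal 0.9635 -0.1124 0.2432
    outer loop
      vertex 14.6 4.0 0.0
      vertex 15.3 10.0 0.0
      vertex 7.8 7.8 28.7
    endloop
  endfacet
endsolid part

The G0 Z moves step by Δz≈7.2 mm. The G1 loops shrink linearly with z, so the solid tapers from its base footprint up to z≈28.7. Closing with a flat bottom cap and the tapered top and triangulating gives 14 facets — a regular 8-sided pyramid, base circumscribed radius ≈ 7.8 mm, apex at z ≈ 28.7 mm.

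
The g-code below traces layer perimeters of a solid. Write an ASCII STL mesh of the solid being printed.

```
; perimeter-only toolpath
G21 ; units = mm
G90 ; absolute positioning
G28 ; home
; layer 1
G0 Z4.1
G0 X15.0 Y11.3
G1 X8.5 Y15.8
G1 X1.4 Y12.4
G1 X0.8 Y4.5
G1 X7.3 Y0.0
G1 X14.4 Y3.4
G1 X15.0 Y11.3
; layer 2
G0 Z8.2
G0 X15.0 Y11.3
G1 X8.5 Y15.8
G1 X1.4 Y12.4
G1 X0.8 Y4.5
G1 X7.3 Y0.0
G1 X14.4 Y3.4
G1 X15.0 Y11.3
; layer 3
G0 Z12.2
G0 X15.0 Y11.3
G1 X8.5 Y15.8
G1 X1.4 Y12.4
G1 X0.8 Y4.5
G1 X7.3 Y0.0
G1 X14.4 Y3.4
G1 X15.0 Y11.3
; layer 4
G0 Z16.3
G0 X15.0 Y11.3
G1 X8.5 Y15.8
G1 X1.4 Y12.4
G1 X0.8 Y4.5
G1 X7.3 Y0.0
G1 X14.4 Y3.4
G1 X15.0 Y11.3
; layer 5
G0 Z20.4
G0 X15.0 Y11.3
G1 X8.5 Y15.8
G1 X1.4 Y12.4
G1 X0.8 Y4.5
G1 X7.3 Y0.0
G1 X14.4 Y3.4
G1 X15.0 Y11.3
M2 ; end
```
solid part
  facet normal 0.0000 0.0000 -1.0000
    outer loop
      vertex 1.4 12.4 0.0
      vertex 8.5 15.8 0.0
      vertex 15.0 11.3 0.0
    endloop
  endfacet
  facet normal 0.0000 0.0000 -1.0000
    outer loop
      vertex 0.8 4.5 0.0
      vertex 1.4 12.4 0.0
      vertex 15.0 11.3 0.0
    endloop
  endfacet
  facet normal 0.0000 0.0000 -1.0000
    outer loop
      vertex 7.3 0.0 0.0
      vertex 0.8 4.5 0.0
      vertex 15.0 11.3 0.0
    endloop
  endfacet
  facet normal 0.0000 0.0000 -1.0000
    outer loop
      vertex 14.4 3.4 0.0
      vertex 7.3 0.0 0.0
      vertex 15.0 11.3 0.0
    endloop
  endfacet
  facet normal 0.0000 0.0000 1.0000
    outer loop
      vertex 15.0 11.3 20.4
      vertex 8.5 15.8 20.4
      vertex 1.4 12.4 20.4
    endloop
  endfacet
  facet normal 0.0000 0.0000 1.0000
    outer loop
      vertex 15.0 11.3 20.4
      vertex 1.4 12.4 20.4
      vertex 0.8 4.5 20.4
    endloop
  endfacet
  facet normal 0.0000 0.0000 1.0000
    outer loop
      vertex 15.0 11.3 20.4
      vertex 0.8 4.5 20.4
      vertex 7.3 0.0 20.4
    endloop
  endfacet
  facet normal 0.0000 0.0000 1.0000
    outer loop
      vertex 15.0 11.3 20.4
      vertex 7.3 0.0 20.4
      vertex 14.4 3.4 20.4
    endloop
  endfacet
  facet normal 0.5692 0.8222 0.0000
    outer loop
      vertex 15.0 11.3 0.0
      vertex 8.5 15.8 0.0
      vertex 8.5 15.8 20.4
    endloop
  endfacet
  facet normal 0.5692 0.8222 0.0000
    outer loop
      vertex 15.0 11.3 0.0
      vertex 8.5 15.8 20.4
      vertex 15.0 11.3 20.4
    endloop
  endfacet
  facet normal -0.4319 0.9019 0.0000
    outer loop
      vertex 8.5 15.8 0.0
      vertex 1.4 12.4 0.0
      vertex 1.4 12.4 20.4
    endloop
  endfacet
  facet normal -0.4319 0.9019 0.0000
    outer loop
      vertex 8.5 15.8 0.0
      vertex 1.4 12.4 20.4
      vertex 8.5 15.8 20.4
    endloop
  endfacet
  facet normal -0.9971 0.0757 0.0000
    outer loop
      vertex 1.4 12.4 0.0
      vertex 0.8 4.5 0.0
      vertex 0.8 4.5 20.4
    endloop
  endfacet
  facet normal -0.9971 0.0757 0.0000
    outer loop
      vertex 1.4 12.4 0.0
      vertex 0.8 4.5 20.4
      vertex 1.4 12.4 20.4
    endloop
  endfacet
  facet normal -0.5692 -0.8222 0.0000
    outer loop
      vertex 0.8 4.5 0.0
      vertex 7.3 0.0 0.0
      vertex 7.3 0.0 20.4
    endloop
  endfacet
  facet normal -0.5692 -0.8222 0.0000
    outer loop
      vertex 0.8 4.5 0.0
      vertex 7.3 0.0 20.4
      vertex 0.8 4.5 20.4
    endloop
  endfacet
  facet normal 0.4319 -0.9019 0.0000
    outer loop
      vertex 7.3 0.0 0.0
      vertex 14.4 3.4 0.0
      vertex 14.4 3.4 20.4
    endloop
  endfacet
  facet normal 0.4319 -0.9019 0.0000
    outer loop
      vertex 7.3 0.0 0.0
      vertex 14.4 3.4 20.4
      vertex 7.3 0.0 20.4
    endloop
  endfacet
  facet normal 0.9971 -0.0757 0.0000
    outer loop
      vertex 14.4 3.4 0.0
      vertex 15.0 11.3 0.0
      vertex 15.0 11.3 20.4
    endloop
  endfacet
  facet normal 0.9971 -0.0757 0.0000
    outer loop
      vertex 14.4 3.4 0.0
      vertex 15.0 11.3 20.4
      vertex 14.4 3.4 20.4
    endloop
  endfacet
endsolid part

The G0 Z moves step by Δz≈4.1 mm. Every layer's G1 loop is the same polygon, so the solid is a straight extrusion of it from z=0 to z≈20.4. Closing with flat bottom and top caps and triangulating gives 20 facets — a regular 6-sided prism (a cylinder approximated with 6 flat sides), circumscribed radius ≈ 7.9 mm, height ≈ 20.4 mm.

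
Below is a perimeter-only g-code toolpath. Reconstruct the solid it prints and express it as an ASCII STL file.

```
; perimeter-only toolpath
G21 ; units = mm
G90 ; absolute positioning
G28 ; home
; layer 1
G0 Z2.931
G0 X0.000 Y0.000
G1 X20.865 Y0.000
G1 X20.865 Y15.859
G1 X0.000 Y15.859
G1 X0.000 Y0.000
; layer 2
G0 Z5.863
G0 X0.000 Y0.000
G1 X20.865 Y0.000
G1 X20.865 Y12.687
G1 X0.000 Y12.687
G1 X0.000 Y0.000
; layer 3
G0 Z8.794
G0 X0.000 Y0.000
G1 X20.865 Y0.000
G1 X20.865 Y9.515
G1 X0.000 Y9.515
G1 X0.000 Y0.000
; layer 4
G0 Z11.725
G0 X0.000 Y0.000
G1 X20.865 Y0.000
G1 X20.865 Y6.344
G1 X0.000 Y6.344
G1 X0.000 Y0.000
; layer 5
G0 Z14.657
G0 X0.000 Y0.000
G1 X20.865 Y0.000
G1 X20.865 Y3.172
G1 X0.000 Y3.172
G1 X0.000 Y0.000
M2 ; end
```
solid part
  facet normal 0.0000 0.0000 -1.0000
    outer loop
      vertex 20.865 19.031 0.000
      vertex 20.865 0.000 0.000
      vertex 0.000 0.000 0.000
    endloop
  endfacet
  facet normal 0.0000 0.0000 -1.0000
    outer loop
      vertex 0.000 19.031 0.000
      vertex 20.865 19.031 0.000
      vertex 0.000 0.000 0.000
    endloop
  endfacet
  facet normal 0.0000 -1.0000 0.0000
    outer loop
      vertex 0.000 0.000 0.000
      vertex 20.865 0.000 0.000
      vertex 20.865 0.000 17.588
    endloop
  endfacet
  facet normal 0.0000 -1.0000 0.0000
    outer loop
      vertex 0.000 0.000 0.000
      vertex 20.865 0.000 17.588
      vertex 0.000 0.000 17.588
    endloop
  endfacet
  facet normal 0.0000 0.6787 0.7344
    outer loop
      vertex 0.000 0.000 17.588
      vertex 20.865 0.000 17.588
      vertex 20.865 19.031 0.000
    endloop
  endfacet
  facet normal 0.0000 0.6787 0.7344
    outer loop
      vertex 0.000 0.000 17.588
      vertex 20.865 19.031 0.000
      vertex 0.000 19.031 0.000
    endloop
  endfacet
  facet normal -1.0000 0.0000 0.0000
    outer loop
      vertex 0.000 0.000 17.588
      vertex 0.000 19.031 0.000
      vertex 0.000 0.000 0.000
    endloop
  endfacet
  facet normal 1.0000 0.0000 0.0000
    outer loop
      vertex 20.865 0.000 0.000
      vertex 20.865 19.031 0.000
      vertex 20.865 0.000 17.588
    endloop
  endfacet
endsolid part

The G0 Z moves step by Δz≈2.931 mm. The G1 loops shrink linearly with z, so the solid tapers from its base footprint up to z≈17.6. Closing with a flat bottom cap and the tapered top and triangulating gives 8 facets — a wedge (ramp): 20.9 × 19 mm base, rising to 17.6 mm along the y=0 edge and sloping linearly to z=0 at y=19.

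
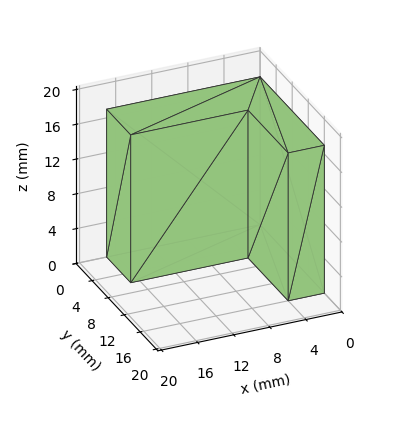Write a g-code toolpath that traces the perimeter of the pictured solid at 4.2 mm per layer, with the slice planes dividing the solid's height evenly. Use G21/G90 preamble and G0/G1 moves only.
Reading the render: the shape is an L-shaped prism: outer 17 × 16 mm, arm thicknesses ≈ 6 mm (horizontal) and 4 mm (vertical), extruded 17 mm in z (dimensions read to the nearest mm from the axis ticks). For the g-code, the solid's height is divided into equal slices at the stated Δz and each level perimeter traced with G1 moves after a G0 lift.

; perimeter-only toolpath
G21 ; units = mm
G90 ; absolute positioning
G28 ; home
; layer 1
G0 Z4.2
G0 X0.0 Y0.0
G1 X17.0 Y0.0
G1 X17.0 Y6.0
G1 X4.0 Y6.0
G1 X4.0 Y16.0
G1 X0.0 Y16.0
G1 X0.0 Y0.0
; layer 2
G0 Z8.5
G0 X0.0 Y0.0
G1 X17.0 Y0.0
G1 X17.0 Y6.0
G1 X4.0 Y6.0
G1 X4.0 Y16.0
G1 X0.0 Y16.0
G1 X0.0 Y0.0
; layer 3
G0 Z12.8
G0 X0.0 Y0.0
G1 X17.0 Y0.0
G1 X17.0 Y6.0
G1 X4.0 Y6.0
G1 X4.0 Y16.0
G1 X0.0 Y16.0
G1 X0.0 Y0.0
; layer 4
G0 Z17.0
G0 X0.0 Y0.0
G1 X17.0 Y0.0
G1 X17.0 Y6.0
G1 X4.0 Y6.0
G1 X4.0 Y16.0
G1 X0.0 Y16.0
G1 X0.0 Y0.0
M2 ; end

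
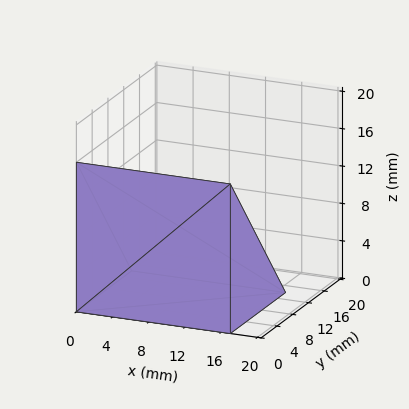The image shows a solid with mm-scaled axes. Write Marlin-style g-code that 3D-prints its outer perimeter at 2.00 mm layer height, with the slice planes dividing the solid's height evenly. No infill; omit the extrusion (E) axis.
Reading the render: the shape is a wedge (ramp): 17 × 14 mm base, rising to 16 mm along the y=0 edge and sloping linearly to z=0 at y=14 (dimensions read to the nearest mm from the axis ticks). For the g-code, the solid's height is divided into equal slices at the stated Δz and each level perimeter traced with G1 moves after a G0 lift.

; perimeter-only toolpath
G21 ; units = mm
G90 ; absolute positioning
G28 ; home
; layer 1
G0 Z2.00
G0 X0.00 Y0.00
G1 X17.00 Y0.00
G1 X17.00 Y12.25
G1 X0.00 Y12.25
G1 X0.00 Y0.00
; layer 2
G0 Z4.00
G0 X0.00 Y0.00
G1 X17.00 Y0.00
G1 X17.00 Y10.50
G1 X0.00 Y10.50
G1 X0.00 Y0.00
; layer 3
G0 Z6.00
G0 X0.00 Y0.00
G1 X17.00 Y0.00
G1 X17.00 Y8.75
G1 X0.00 Y8.75
G1 X0.00 Y0.00
; layer 4
G0 Z8.00
G0 X0.00 Y0.00
G1 X17.00 Y0.00
G1 X17.00 Y7.00
G1 X0.00 Y7.00
G1 X0.00 Y0.00
; layer 5
G0 Z10.00
G0 X0.00 Y0.00
G1 X17.00 Y0.00
G1 X17.00 Y5.25
G1 X0.00 Y5.25
G1 X0.00 Y0.00
; layer 6
G0 Z12.00
G0 X0.00 Y0.00
G1 X17.00 Y0.00
G1 X17.00 Y3.50
G1 X0.00 Y3.50
G1 X0.00 Y0.00
; layer 7
G0 Z14.00
G0 X0.00 Y0.00
G1 X17.00 Y0.00
G1 X17.00 Y1.75
G1 X0.00 Y1.75
G1 X0.00 Y0.00
M2 ; end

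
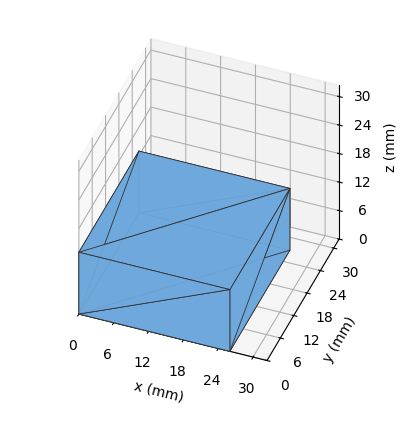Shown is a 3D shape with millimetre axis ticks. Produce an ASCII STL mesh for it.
Reading the render: the shape is a rectangular box, roughly 26 × 27 mm footprint and 13 mm tall (dimensions read to the nearest mm from the axis ticks). For the STL, each face is triangulated and given an outward normal.

solid part
  facet normal 0.0000 0.0000 -1.0000
    outer loop
      vertex 26.0 27.0 0.0
      vertex 26.0 0.0 0.0
      vertex 0.0 0.0 0.0
    endloop
  endfacet
  facet normal 0.0000 0.0000 -1.0000
    outer loop
      vertex 0.0 27.0 0.0
      vertex 26.0 27.0 0.0
      vertex 0.0 0.0 0.0
    endloop
  endfacet
  facet normal 0.0000 0.0000 1.0000
    outer loop
      vertex 0.0 0.0 13.0
      vertex 26.0 0.0 13.0
      vertex 26.0 27.0 13.0
    endloop
  endfacet
  facet normal 0.0000 0.0000 1.0000
    outer loop
      vertex 0.0 0.0 13.0
      vertex 26.0 27.0 13.0
      vertex 0.0 27.0 13.0
    endloop
  endfacet
  facet normal 0.0000 -1.0000 0.0000
    outer loop
      vertex 0.0 0.0 0.0
      vertex 26.0 0.0 0.0
      vertex 26.0 0.0 13.0
    endloop
  endfacet
  facet normal 0.0000 -1.0000 0.0000
    outer loop
      vertex 0.0 0.0 0.0
      vertex 26.0 0.0 13.0
      vertex 0.0 0.0 13.0
    endloop
  endfacet
  facet normal 0.0000 1.0000 0.0000
    outer loop
      vertex 26.0 27.0 13.0
      vertex 26.0 27.0 0.0
      vertex 0.0 27.0 0.0
    endloop
  endfacet
  facet normal 0.0000 1.0000 0.0000
    outer loop
      vertex 0.0 27.0 13.0
      vertex 26.0 27.0 13.0
      vertex 0.0 27.0 0.0
    endloop
  endfacet
  facet normal -1.0000 0.0000 0.0000
    outer loop
      vertex 0.0 27.0 13.0
      vertex 0.0 27.0 0.0
      vertex 0.0 0.0 0.0
    endloop
  endfacet
  facet normal -1.0000 0.0000 0.0000
    outer loop
      vertex 0.0 0.0 13.0
      vertex 0.0 27.0 13.0
      vertex 0.0 0.0 0.0
    endloop
  endfacet
  facet normal 1.0000 0.0000 0.0000
    outer loop
      vertex 26.0 0.0 0.0
      vertex 26.0 27.0 0.0
      vertex 26.0 27.0 13.0
    endloop
  endfacet
  facet normal 1.0000 0.0000 0.0000
    outer loop
      vertex 26.0 0.0 0.0
      vertex 26.0 27.0 13.0
      vertex 26.0 0.0 13.0
    endloop
  endfacet
endsolid part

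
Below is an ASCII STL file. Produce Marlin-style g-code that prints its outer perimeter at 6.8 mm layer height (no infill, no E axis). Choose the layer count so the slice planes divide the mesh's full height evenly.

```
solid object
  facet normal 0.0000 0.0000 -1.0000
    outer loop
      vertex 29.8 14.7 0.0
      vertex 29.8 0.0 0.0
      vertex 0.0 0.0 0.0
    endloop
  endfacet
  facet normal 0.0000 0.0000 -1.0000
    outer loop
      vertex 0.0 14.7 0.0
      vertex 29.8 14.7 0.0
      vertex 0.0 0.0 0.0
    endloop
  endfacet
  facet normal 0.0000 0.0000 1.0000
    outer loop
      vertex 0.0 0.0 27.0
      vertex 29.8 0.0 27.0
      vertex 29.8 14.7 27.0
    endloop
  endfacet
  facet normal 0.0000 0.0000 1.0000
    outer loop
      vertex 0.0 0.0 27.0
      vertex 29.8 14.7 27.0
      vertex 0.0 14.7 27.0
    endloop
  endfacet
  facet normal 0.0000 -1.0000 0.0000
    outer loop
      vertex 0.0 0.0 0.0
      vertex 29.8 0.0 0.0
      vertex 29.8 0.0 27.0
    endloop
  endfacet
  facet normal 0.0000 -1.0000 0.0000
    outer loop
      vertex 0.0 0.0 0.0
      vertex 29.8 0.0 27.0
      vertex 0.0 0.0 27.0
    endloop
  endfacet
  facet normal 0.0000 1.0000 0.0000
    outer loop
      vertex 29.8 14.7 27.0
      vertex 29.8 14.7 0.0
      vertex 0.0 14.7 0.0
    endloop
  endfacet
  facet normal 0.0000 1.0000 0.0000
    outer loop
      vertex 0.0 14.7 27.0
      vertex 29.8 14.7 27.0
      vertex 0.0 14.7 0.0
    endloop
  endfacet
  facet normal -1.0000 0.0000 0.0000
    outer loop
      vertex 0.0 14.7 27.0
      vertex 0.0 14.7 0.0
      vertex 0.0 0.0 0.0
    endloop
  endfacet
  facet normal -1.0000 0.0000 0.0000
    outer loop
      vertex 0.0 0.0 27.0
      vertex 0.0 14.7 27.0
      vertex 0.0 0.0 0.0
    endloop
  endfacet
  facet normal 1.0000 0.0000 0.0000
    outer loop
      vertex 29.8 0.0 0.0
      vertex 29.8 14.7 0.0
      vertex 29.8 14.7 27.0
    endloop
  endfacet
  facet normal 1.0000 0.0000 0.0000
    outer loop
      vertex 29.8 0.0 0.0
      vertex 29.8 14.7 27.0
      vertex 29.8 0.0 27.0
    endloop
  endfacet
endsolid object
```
; perimeter-only toolpath
G21 ; units = mm
G90 ; absolute positioning
G28 ; home
; layer 1
G0 Z6.8
G0 X0.0 Y0.0
G1 X29.8 Y0.0
G1 X29.8 Y14.7
G1 X0.0 Y14.7
G1 X0.0 Y0.0
; layer 2
G0 Z13.5
G0 X0.0 Y0.0
G1 X29.8 Y0.0
G1 X29.8 Y14.7
G1 X0.0 Y14.7
G1 X0.0 Y0.0
; layer 3
G0 Z20.2
G0 X0.0 Y0.0
G1 X29.8 Y0.0
G1 X29.8 Y14.7
G1 X0.0 Y14.7
G1 X0.0 Y0.0
; layer 4
G0 Z27.0
G0 X0.0 Y0.0
G1 X29.8 Y0.0
G1 X29.8 Y14.7
G1 X0.0 Y14.7
G1 X0.0 Y0.0
M2 ; end

The solid is a rectangular box, roughly 29.8 × 14.7 mm footprint and 27 mm tall. Slicing at Δz = 6.8 mm — 4 equal slices spanning the solid's height, so layer i sits at z = i·h/4 — gives 4 non-empty perimeters. Each is a 4-segment closed polygon; G0 lifts to the layer z and rapids to the start vertex, then G1 traces the edges.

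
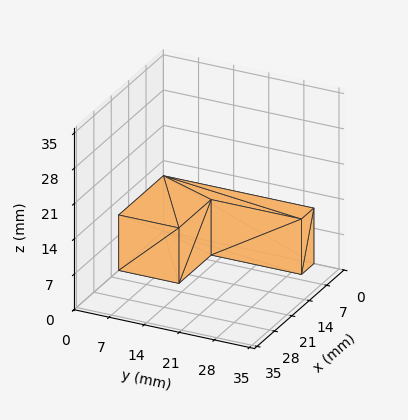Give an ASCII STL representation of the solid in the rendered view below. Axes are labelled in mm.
Reading the render: the shape is an L-shaped prism: outer 18 × 30 mm, arm thicknesses ≈ 12 mm (horizontal) and 5 mm (vertical), extruded 11 mm in z (dimensions read to the nearest mm from the axis ticks). For the STL, each face is triangulated and given an outward normal.

solid part
  facet normal 0.0000 0.0000 -1.0000
    outer loop
      vertex 18.000 12.000 0.000
      vertex 18.000 0.000 0.000
      vertex 0.000 0.000 0.000
    endloop
  endfacet
  facet normal 0.0000 0.0000 -1.0000
    outer loop
      vertex 5.000 12.000 0.000
      vertex 18.000 12.000 0.000
      vertex 0.000 0.000 0.000
    endloop
  endfacet
  facet normal 0.0000 0.0000 -1.0000
    outer loop
      vertex 5.000 30.000 0.000
      vertex 5.000 12.000 0.000
      vertex 0.000 0.000 0.000
    endloop
  endfacet
  facet normal 0.0000 0.0000 -1.0000
    outer loop
      vertex 0.000 30.000 0.000
      vertex 5.000 30.000 0.000
      vertex 0.000 0.000 0.000
    endloop
  endfacet
  facet normal 0.0000 0.0000 1.0000
    outer loop
      vertex 0.000 0.000 11.000
      vertex 18.000 0.000 11.000
      vertex 18.000 12.000 11.000
    endloop
  endfacet
  facet normal 0.0000 0.0000 1.0000
    outer loop
      vertex 0.000 0.000 11.000
      vertex 18.000 12.000 11.000
      vertex 5.000 12.000 11.000
    endloop
  endfacet
  facet normal 0.0000 0.0000 1.0000
    outer loop
      vertex 0.000 0.000 11.000
      vertex 5.000 12.000 11.000
      vertex 5.000 30.000 11.000
    endloop
  endfacet
  facet normal 0.0000 0.0000 1.0000
    outer loop
      vertex 0.000 0.000 11.000
      vertex 5.000 30.000 11.000
      vertex 0.000 30.000 11.000
    endloop
  endfacet
  facet normal 0.0000 -1.0000 0.0000
    outer loop
      vertex 0.000 0.000 0.000
      vertex 18.000 0.000 0.000
      vertex 18.000 0.000 11.000
    endloop
  endfacet
  facet normal 0.0000 -1.0000 0.0000
    outer loop
      vertex 0.000 0.000 0.000
      vertex 18.000 0.000 11.000
      vertex 0.000 0.000 11.000
    endloop
  endfacet
  facet normal 1.0000 0.0000 0.0000
    outer loop
      vertex 18.000 0.000 0.000
      vertex 18.000 12.000 0.000
      vertex 18.000 12.000 11.000
    endloop
  endfacet
  facet normal 1.0000 0.0000 0.0000
    outer loop
      vertex 18.000 0.000 0.000
      vertex 18.000 12.000 11.000
      vertex 18.000 0.000 11.000
    endloop
  endfacet
  facet normal 0.0000 1.0000 0.0000
    outer loop
      vertex 18.000 12.000 0.000
      vertex 5.000 12.000 0.000
      vertex 5.000 12.000 11.000
    endloop
  endfacet
  facet normal 0.0000 1.0000 0.0000
    outer loop
      vertex 18.000 12.000 0.000
      vertex 5.000 12.000 11.000
      vertex 18.000 12.000 11.000
    endloop
  endfacet
  facet normal 1.0000 0.0000 0.0000
    outer loop
      vertex 5.000 12.000 0.000
      vertex 5.000 30.000 0.000
      vertex 5.000 30.000 11.000
    endloop
  endfacet
  facet normal 1.0000 0.0000 0.0000
    outer loop
      vertex 5.000 12.000 0.000
      vertex 5.000 30.000 11.000
      vertex 5.000 12.000 11.000
    endloop
  endfacet
  facet normal 0.0000 1.0000 0.0000
    outer loop
      vertex 5.000 30.000 0.000
      vertex 0.000 30.000 0.000
      vertex 0.000 30.000 11.000
    endloop
  endfacet
  facet normal 0.0000 1.0000 0.0000
    outer loop
      vertex 5.000 30.000 0.000
      vertex 0.000 30.000 11.000
      vertex 5.000 30.000 11.000
    endloop
  endfacet
  facet normal -1.0000 0.0000 0.0000
    outer loop
      vertex 0.000 30.000 0.000
      vertex 0.000 0.000 0.000
      vertex 0.000 0.000 11.000
    endloop
  endfacet
  facet normal -1.0000 0.0000 0.0000
    outer loop
      vertex 0.000 30.000 0.000
      vertex 0.000 0.000 11.000
      vertex 0.000 30.000 11.000
    endloop
  endfacet
endsolid part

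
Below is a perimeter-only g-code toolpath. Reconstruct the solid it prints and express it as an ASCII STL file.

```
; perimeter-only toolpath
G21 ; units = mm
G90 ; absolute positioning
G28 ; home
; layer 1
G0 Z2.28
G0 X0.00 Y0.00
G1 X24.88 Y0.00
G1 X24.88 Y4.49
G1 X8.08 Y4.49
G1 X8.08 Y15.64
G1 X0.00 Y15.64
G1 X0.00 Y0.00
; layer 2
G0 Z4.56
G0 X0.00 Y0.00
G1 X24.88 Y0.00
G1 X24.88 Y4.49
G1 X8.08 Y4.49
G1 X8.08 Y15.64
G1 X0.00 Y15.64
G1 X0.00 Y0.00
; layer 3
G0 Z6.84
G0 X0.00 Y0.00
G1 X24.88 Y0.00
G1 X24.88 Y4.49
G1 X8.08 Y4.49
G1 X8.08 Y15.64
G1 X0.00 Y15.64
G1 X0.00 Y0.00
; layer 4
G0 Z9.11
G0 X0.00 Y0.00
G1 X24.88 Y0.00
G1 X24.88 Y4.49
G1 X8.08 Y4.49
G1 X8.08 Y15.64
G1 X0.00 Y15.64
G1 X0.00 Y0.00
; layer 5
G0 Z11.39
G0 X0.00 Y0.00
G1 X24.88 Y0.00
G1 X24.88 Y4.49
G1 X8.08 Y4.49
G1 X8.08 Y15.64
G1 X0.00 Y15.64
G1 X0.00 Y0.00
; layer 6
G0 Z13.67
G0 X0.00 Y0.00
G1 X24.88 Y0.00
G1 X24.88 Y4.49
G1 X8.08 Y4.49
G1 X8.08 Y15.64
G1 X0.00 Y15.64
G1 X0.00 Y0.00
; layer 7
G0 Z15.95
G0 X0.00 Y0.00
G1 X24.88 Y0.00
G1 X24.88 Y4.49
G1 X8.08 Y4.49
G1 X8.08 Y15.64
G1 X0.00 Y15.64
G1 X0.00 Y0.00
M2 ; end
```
solid part
  facet normal 0.0000 0.0000 -1.0000
    outer loop
      vertex 24.88 4.49 0.00
      vertex 24.88 0.00 0.00
      vertex 0.00 0.00 0.00
    endloop
  endfacet
  facet normal 0.0000 0.0000 -1.0000
    outer loop
      vertex 8.08 4.49 0.00
      vertex 24.88 4.49 0.00
      vertex 0.00 0.00 0.00
    endloop
  endfacet
  facet normal 0.0000 0.0000 -1.0000
    outer loop
      vertex 8.08 15.64 0.00
      vertex 8.08 4.49 0.00
      vertex 0.00 0.00 0.00
    endloop
  endfacet
  facet normal 0.0000 0.0000 -1.0000
    outer loop
      vertex 0.00 15.64 0.00
      vertex 8.08 15.64 0.00
      vertex 0.00 0.00 0.00
    endloop
  endfacet
  facet normal 0.0000 0.0000 1.0000
    outer loop
      vertex 0.00 0.00 15.95
      vertex 24.88 0.00 15.95
      vertex 24.88 4.49 15.95
    endloop
  endfacet
  facet normal 0.0000 0.0000 1.0000
    outer loop
      vertex 0.00 0.00 15.95
      vertex 24.88 4.49 15.95
      vertex 8.08 4.49 15.95
    endloop
  endfacet
  facet normal 0.0000 0.0000 1.0000
    outer loop
      vertex 0.00 0.00 15.95
      vertex 8.08 4.49 15.95
      vertex 8.08 15.64 15.95
    endloop
  endfacet
  facet normal 0.0000 0.0000 1.0000
    outer loop
      vertex 0.00 0.00 15.95
      vertex 8.08 15.64 15.95
      vertex 0.00 15.64 15.95
    endloop
  endfacet
  facet normal 0.0000 -1.0000 0.0000
    outer loop
      vertex 0.00 0.00 0.00
      vertex 24.88 0.00 0.00
      vertex 24.88 0.00 15.95
    endloop
  endfacet
  facet normal 0.0000 -1.0000 0.0000
    outer loop
      vertex 0.00 0.00 0.00
      vertex 24.88 0.00 15.95
      vertex 0.00 0.00 15.95
    endloop
  endfacet
  facet normal 1.0000 0.0000 0.0000
    outer loop
      vertex 24.88 0.00 0.00
      vertex 24.88 4.49 0.00
      vertex 24.88 4.49 15.95
    endloop
  endfacet
  facet normal 1.0000 0.0000 0.0000
    outer loop
      vertex 24.88 0.00 0.00
      vertex 24.88 4.49 15.95
      vertex 24.88 0.00 15.95
    endloop
  endfacet
  facet normal 0.0000 1.0000 0.0000
    outer loop
      vertex 24.88 4.49 0.00
      vertex 8.08 4.49 0.00
      vertex 8.08 4.49 15.95
    endloop
  endfacet
  facet normal 0.0000 1.0000 0.0000
    outer loop
      vertex 24.88 4.49 0.00
      vertex 8.08 4.49 15.95
      vertex 24.88 4.49 15.95
    endloop
  endfacet
  facet normal 1.0000 0.0000 0.0000
    outer loop
      vertex 8.08 4.49 0.00
      vertex 8.08 15.64 0.00
      vertex 8.08 15.64 15.95
    endloop
  endfacet
  facet normal 1.0000 0.0000 0.0000
    outer loop
      vertex 8.08 4.49 0.00
      vertex 8.08 15.64 15.95
      vertex 8.08 4.49 15.95
    endloop
  endfacet
  facet normal 0.0000 1.0000 0.0000
    outer loop
      vertex 8.08 15.64 0.00
      vertex 0.00 15.64 0.00
      vertex 0.00 15.64 15.95
    endloop
  endfacet
  facet normal 0.0000 1.0000 0.0000
    outer loop
      vertex 8.08 15.64 0.00
      vertex 0.00 15.64 15.95
      vertex 8.08 15.64 15.95
    endloop
  endfacet
  facet normal -1.0000 0.0000 0.0000
    outer loop
      vertex 0.00 15.64 0.00
      vertex 0.00 0.00 0.00
      vertex 0.00 0.00 15.95
    endloop
  endfacet
  facet normal -1.0000 0.0000 0.0000
    outer loop
      vertex 0.00 15.64 0.00
      vertex 0.00 0.00 15.95
      vertex 0.00 15.64 15.95
    endloop
  endfacet
endsolid part

The G0 Z moves step by Δz≈2.28 mm. Every layer's G1 loop is the same polygon, so the solid is a straight extrusion of it from z=0 to z≈15.9. Closing with flat bottom and top caps and triangulating gives 20 facets — an L-shaped prism: outer 24.9 × 15.6 mm, arm thicknesses ≈ 4.49 mm (horizontal) and 8.08 mm (vertical), extruded 15.9 mm in z.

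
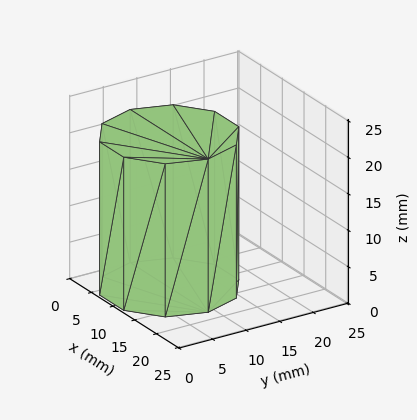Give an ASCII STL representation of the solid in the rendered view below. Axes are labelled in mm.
Reading the render: the shape is a regular 10-sided prism (a cylinder approximated with 10 flat sides), circumscribed radius ≈ 9 mm, height ≈ 21 mm (dimensions read to the nearest mm from the axis ticks). For the STL, each face is triangulated and given an outward normal.

solid part
  facet normal 0.0000 0.0000 -1.0000
    outer loop
      vertex 11.781 17.560 0.000
      vertex 16.281 14.290 0.000
      vertex 18.000 9.000 0.000
    endloop
  endfacet
  facet normal 0.0000 0.0000 -1.0000
    outer loop
      vertex 6.219 17.560 0.000
      vertex 11.781 17.560 0.000
      vertex 18.000 9.000 0.000
    endloop
  endfacet
  facet normal 0.0000 0.0000 -1.0000
    outer loop
      vertex 1.719 14.290 0.000
      vertex 6.219 17.560 0.000
      vertex 18.000 9.000 0.000
    endloop
  endfacet
  facet normal 0.0000 0.0000 -1.0000
    outer loop
      vertex 0.000 9.000 0.000
      vertex 1.719 14.290 0.000
      vertex 18.000 9.000 0.000
    endloop
  endfacet
  facet normal 0.0000 0.0000 -1.0000
    outer loop
      vertex 1.719 3.710 0.000
      vertex 0.000 9.000 0.000
      vertex 18.000 9.000 0.000
    endloop
  endfacet
  facet normal 0.0000 0.0000 -1.0000
    outer loop
      vertex 6.219 0.440 0.000
      vertex 1.719 3.710 0.000
      vertex 18.000 9.000 0.000
    endloop
  endfacet
  facet normal 0.0000 0.0000 -1.0000
    outer loop
      vertex 11.781 0.440 0.000
      vertex 6.219 0.440 0.000
      vertex 18.000 9.000 0.000
    endloop
  endfacet
  facet normal 0.0000 0.0000 -1.0000
    outer loop
      vertex 16.281 3.710 0.000
      vertex 11.781 0.440 0.000
      vertex 18.000 9.000 0.000
    endloop
  endfacet
  facet normal 0.0000 0.0000 1.0000
    outer loop
      vertex 18.000 9.000 21.000
      vertex 16.281 14.290 21.000
      vertex 11.781 17.560 21.000
    endloop
  endfacet
  facet normal 0.0000 0.0000 1.0000
    outer loop
      vertex 18.000 9.000 21.000
      vertex 11.781 17.560 21.000
      vertex 6.219 17.560 21.000
    endloop
  endfacet
  facet normal 0.0000 0.0000 1.0000
    outer loop
      vertex 18.000 9.000 21.000
      vertex 6.219 17.560 21.000
      vertex 1.719 14.290 21.000
    endloop
  endfacet
  facet normal 0.0000 0.0000 1.0000
    outer loop
      vertex 18.000 9.000 21.000
      vertex 1.719 14.290 21.000
      vertex 0.000 9.000 21.000
    endloop
  endfacet
  facet normal 0.0000 0.0000 1.0000
    outer loop
      vertex 18.000 9.000 21.000
      vertex 0.000 9.000 21.000
      vertex 1.719 3.710 21.000
    endloop
  endfacet
  facet normal 0.0000 0.0000 1.0000
    outer loop
      vertex 18.000 9.000 21.000
      vertex 1.719 3.710 21.000
      vertex 6.219 0.440 21.000
    endloop
  endfacet
  facet normal 0.0000 0.0000 1.0000
    outer loop
      vertex 18.000 9.000 21.000
      vertex 6.219 0.440 21.000
      vertex 11.781 0.440 21.000
    endloop
  endfacet
  facet normal 0.0000 0.0000 1.0000
    outer loop
      vertex 18.000 9.000 21.000
      vertex 11.781 0.440 21.000
      vertex 16.281 3.710 21.000
    endloop
  endfacet
  facet normal 0.9510 0.3090 0.0000
    outer loop
      vertex 18.000 9.000 0.000
      vertex 16.281 14.290 0.000
      vertex 16.281 14.290 21.000
    endloop
  endfacet
  facet normal 0.9510 0.3090 0.0000
    outer loop
      vertex 18.000 9.000 0.000
      vertex 16.281 14.290 21.000
      vertex 18.000 9.000 21.000
    endloop
  endfacet
  facet normal 0.5879 0.8090 0.0000
    outer loop
      vertex 16.281 14.290 0.000
      vertex 11.781 17.560 0.000
      vertex 11.781 17.560 21.000
    endloop
  endfacet
  facet normal 0.5879 0.8090 0.0000
    outer loop
      vertex 16.281 14.290 0.000
      vertex 11.781 17.560 21.000
      vertex 16.281 14.290 21.000
    endloop
  endfacet
  facet normal 0.0000 1.0000 0.0000
    outer loop
      vertex 11.781 17.560 0.000
      vertex 6.219 17.560 0.000
      vertex 6.219 17.560 21.000
    endloop
  endfacet
  facet normal 0.0000 1.0000 0.0000
    outer loop
      vertex 11.781 17.560 0.000
      vertex 6.219 17.560 21.000
      vertex 11.781 17.560 21.000
    endloop
  endfacet
  facet normal -0.5879 0.8090 0.0000
    outer loop
      vertex 6.219 17.560 0.000
      vertex 1.719 14.290 0.000
      vertex 1.719 14.290 21.000
    endloop
  endfacet
  facet normal -0.5879 0.8090 0.0000
    outer loop
      vertex 6.219 17.560 0.000
      vertex 1.719 14.290 21.000
      vertex 6.219 17.560 21.000
    endloop
  endfacet
  facet normal -0.9510 0.3090 0.0000
    outer loop
      vertex 1.719 14.290 0.000
      vertex 0.000 9.000 0.000
      vertex 0.000 9.000 21.000
    endloop
  endfacet
  facet normal -0.9510 0.3090 0.0000
    outer loop
      vertex 1.719 14.290 0.000
      vertex 0.000 9.000 21.000
      vertex 1.719 14.290 21.000
    endloop
  endfacet
  facet normal -0.9510 -0.3090 0.0000
    outer loop
      vertex 0.000 9.000 0.000
      vertex 1.719 3.710 0.000
      vertex 1.719 3.710 21.000
    endloop
  endfacet
  facet normal -0.9510 -0.3090 0.0000
    outer loop
      vertex 0.000 9.000 0.000
      vertex 1.719 3.710 21.000
      vertex 0.000 9.000 21.000
    endloop
  endfacet
  facet normal -0.5879 -0.8090 0.0000
    outer loop
      vertex 1.719 3.710 0.000
      vertex 6.219 0.440 0.000
      vertex 6.219 0.440 21.000
    endloop
  endfacet
  facet normal -0.5879 -0.8090 0.0000
    outer loop
      vertex 1.719 3.710 0.000
      vertex 6.219 0.440 21.000
      vertex 1.719 3.710 21.000
    endloop
  endfacet
  facet normal 0.0000 -1.0000 0.0000
    outer loop
      vertex 6.219 0.440 0.000
      vertex 11.781 0.440 0.000
      vertex 11.781 0.440 21.000
    endloop
  endfacet
  facet normal 0.0000 -1.0000 0.0000
    outer loop
      vertex 6.219 0.440 0.000
      vertex 11.781 0.440 21.000
      vertex 6.219 0.440 21.000
    endloop
  endfacet
  facet normal 0.5879 -0.8090 0.0000
    outer loop
      vertex 11.781 0.440 0.000
      vertex 16.281 3.710 0.000
      vertex 16.281 3.710 21.000
    endloop
  endfacet
  facet normal 0.5879 -0.8090 0.0000
    outer loop
      vertex 11.781 0.440 0.000
      vertex 16.281 3.710 21.000
      vertex 11.781 0.440 21.000
    endloop
  endfacet
  facet normal 0.9510 -0.3090 0.0000
    outer loop
      vertex 16.281 3.710 0.000
      vertex 18.000 9.000 0.000
      vertex 18.000 9.000 21.000
    endloop
  endfacet
  facet normal 0.9510 -0.3090 0.0000
    outer loop
      vertex 16.281 3.710 0.000
      vertex 18.000 9.000 21.000
      vertex 16.281 3.710 21.000
    endloop
  endfacet
endsolid part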